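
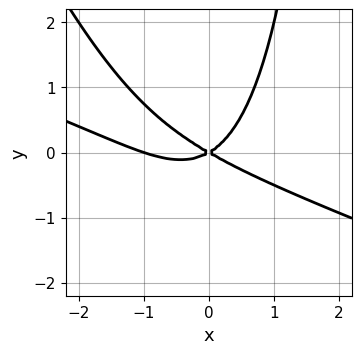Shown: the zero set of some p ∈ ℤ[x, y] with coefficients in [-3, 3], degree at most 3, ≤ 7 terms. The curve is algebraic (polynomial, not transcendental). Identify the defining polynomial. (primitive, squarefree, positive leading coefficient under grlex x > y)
1. deg p = 3. No degree-2 curve has this shape.
2. Against the integer gridlines: it crosses the y-axis at the gridline y = 0; among the integer gridlines, it crosses the x-axis at x ∈ {-1, 0}.
3. Solving for integer coefficients yields p as stated.

x^3 + 3*x^2*y + x*y^2 + x^2 - 3*y^2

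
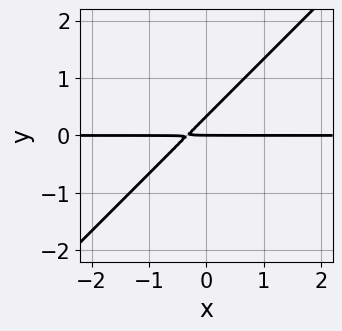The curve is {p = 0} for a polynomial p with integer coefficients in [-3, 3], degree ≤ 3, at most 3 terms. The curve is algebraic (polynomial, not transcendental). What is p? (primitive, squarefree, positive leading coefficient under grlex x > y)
First, the degree is 2 — a generic line meets the curve in up to 2 points.
Then, checking where it meets the axes: every point of the x-axis in the box is on the curve; it meets the y-axis at y = 0 (among the integer gridlines).
Finally, together with the visible shape, these determine p as stated.

3*x*y - 3*y^2 + y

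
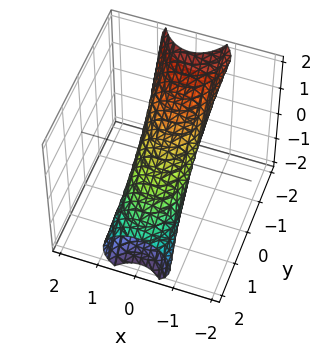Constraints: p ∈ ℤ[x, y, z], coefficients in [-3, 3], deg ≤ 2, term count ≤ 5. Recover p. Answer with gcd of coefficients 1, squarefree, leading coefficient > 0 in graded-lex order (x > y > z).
2*x^2 + y^2 + 3*y*z + 2*z^2 - 1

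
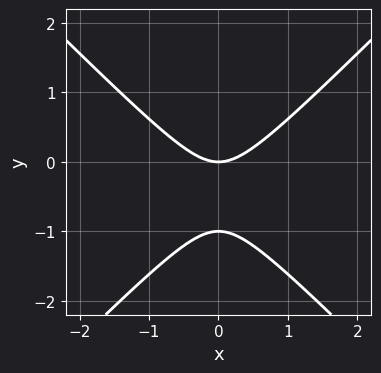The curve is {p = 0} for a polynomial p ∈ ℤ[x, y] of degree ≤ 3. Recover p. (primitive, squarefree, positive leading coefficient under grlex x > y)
x^2 - y^2 - y

1. deg p = 2. A generic line meets the curve in up to 2 points.
2. Symmetries: the x ↦ −x reflection is a symmetry, so x appears only in even powers.
3. Checking where it meets the axes: it meets the x-axis at x = 0 (among the integer gridlines); among the integer gridlines, it crosses the y-axis at y ∈ {-1, 0}.
4. These observations pin down the coefficients.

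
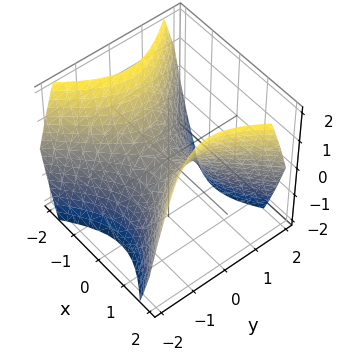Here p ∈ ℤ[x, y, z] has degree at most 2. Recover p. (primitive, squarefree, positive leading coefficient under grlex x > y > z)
x^2 - y^2 - z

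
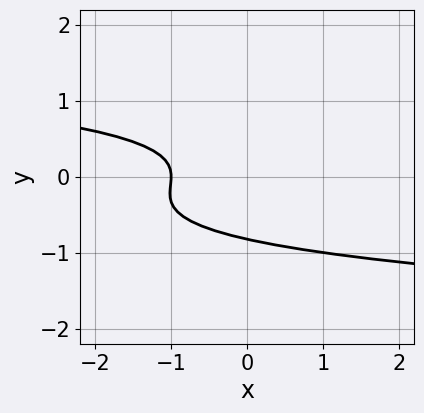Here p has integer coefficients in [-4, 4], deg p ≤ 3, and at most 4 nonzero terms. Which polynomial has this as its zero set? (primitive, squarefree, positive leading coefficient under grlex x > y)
(a) The degree is 3 — the shape is more complex than any degree-2 curve.
(b) Checking where it meets the axes: it crosses the x-axis at the gridline x = -1.
(c) Matching integer coefficients to the picture gives p.

3*y^3 + y^2 + x + 1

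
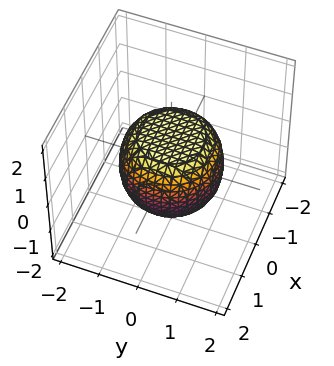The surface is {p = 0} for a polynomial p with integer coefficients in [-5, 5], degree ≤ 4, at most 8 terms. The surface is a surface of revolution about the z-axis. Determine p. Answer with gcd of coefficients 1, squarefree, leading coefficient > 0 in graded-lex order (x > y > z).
2*x^4 + 4*x^2*y^2 + 2*y^4 - x^2 - y^2 + 3*z^2 - 3

1. deg p = 4. The shape is more complex than any degree-3 surface.
2. Symmetries: rotational symmetry about the z-axis ⇒ p depends on x, y only through x² + y².
3. From the visible intercepts: a circular section at z = 0 has radius between 1 and 2; among the integer gridlines, it crosses the z-axis at z ∈ {-1, 1}.
4. The integer polynomial consistent with all of this is the stated p.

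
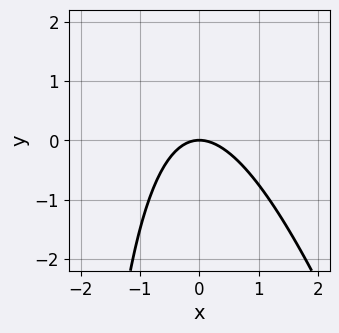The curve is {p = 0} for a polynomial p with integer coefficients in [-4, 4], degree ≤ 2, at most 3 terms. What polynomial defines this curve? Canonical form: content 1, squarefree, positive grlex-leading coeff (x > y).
(a) deg p = 2.
(b) From the visible intercepts: it crosses the y-axis at the gridline y = 0; one x-axis crossing is at x = 0.
(c) These observations pin down the coefficients.

3*x^2 + x*y + 3*y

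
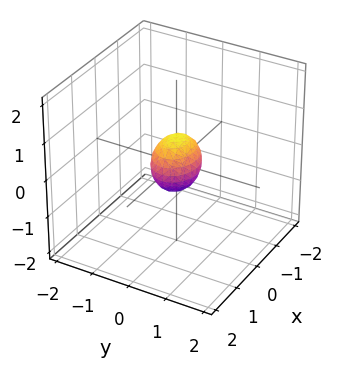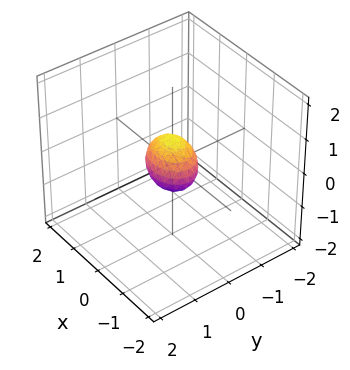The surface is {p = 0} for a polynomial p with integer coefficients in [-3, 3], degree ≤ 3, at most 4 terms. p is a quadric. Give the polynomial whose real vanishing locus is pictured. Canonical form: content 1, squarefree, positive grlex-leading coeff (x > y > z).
deg p = 2. A closed, bounded, convex surface; a quadric.
Symmetries: the x ↦ −x reflection is a symmetry, so x appears only in even powers; mirror symmetry z ↦ −z ⇒ only even powers of z; mirror symmetry y ↦ −y ⇒ only even powers of y.
Matching integer coefficients to the picture gives p.

2*x^2 + 3*y^2 + 2*z^2 - 1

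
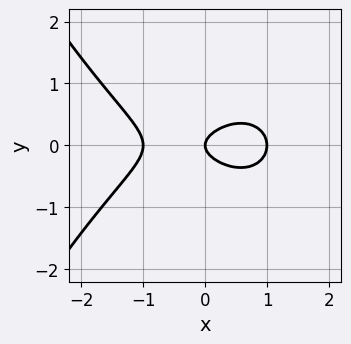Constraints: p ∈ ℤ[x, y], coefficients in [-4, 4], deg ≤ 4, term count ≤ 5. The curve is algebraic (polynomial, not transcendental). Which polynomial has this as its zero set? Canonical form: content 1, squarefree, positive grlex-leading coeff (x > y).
The degree is 3 — no degree-2 curve has this shape.
Symmetries: the y ↦ −y reflection is a symmetry, so y appears only in even powers.
Against the integer gridlines: the x-axis gridline crossings are at x ∈ {-1, 0, 1}; it meets the y-axis at y = 0 (among the integer gridlines).
The integer polynomial consistent with all of this is the stated p.

x^3 + 3*y^2 - x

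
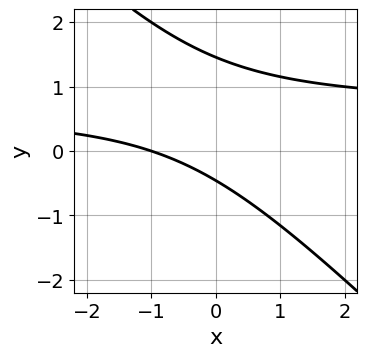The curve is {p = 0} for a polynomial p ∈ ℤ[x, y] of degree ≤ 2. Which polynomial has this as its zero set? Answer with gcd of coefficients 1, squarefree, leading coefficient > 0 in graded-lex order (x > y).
3*x*y + 3*y^2 - 2*x - 3*y - 2

1. deg p = 2. The shape is more complex than any degree-1 curve.
2. Observable constraints: it meets the x-axis at x = -1 (among the integer gridlines).
3. Assembling these constraints gives the stated polynomial.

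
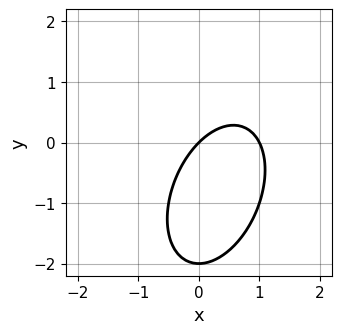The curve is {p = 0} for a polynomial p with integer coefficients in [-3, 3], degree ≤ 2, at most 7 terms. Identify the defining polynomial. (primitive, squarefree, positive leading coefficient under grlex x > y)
2*x^2 - x*y + y^2 - 2*x + 2*y

deg p = 2.
From the visible intercepts: among the integer gridlines, it crosses the y-axis at y ∈ {-2, 0}; the x-axis gridline crossings are at x ∈ {0, 1}.
Assembling these constraints gives the stated polynomial.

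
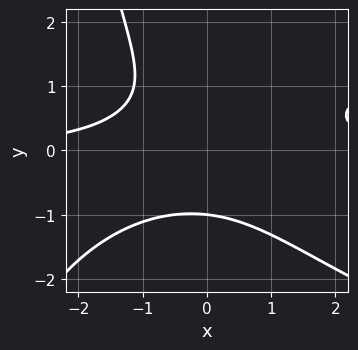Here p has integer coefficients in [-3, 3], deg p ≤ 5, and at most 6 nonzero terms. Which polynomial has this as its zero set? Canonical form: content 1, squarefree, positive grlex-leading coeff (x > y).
x*y^3 - 2*x^2*y + 2*x*y^2 + 3*y^3 + 3

Degree: a generic line meets the curve in up to 4 points, so deg p = 4.
Observable constraints: one y-axis crossing is at y = -1; it misses every integer gridline on the x-axis.
These observations pin down the coefficients.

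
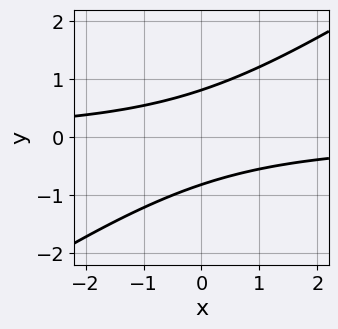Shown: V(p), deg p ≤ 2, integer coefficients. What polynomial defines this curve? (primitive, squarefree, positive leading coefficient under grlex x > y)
2*x*y - 3*y^2 + 2

1. Degree: the shape is more complex than any degree-1 curve, so deg p = 2.
2. Against the integer gridlines: no x-intercept at any integer in the box.
3. These observations pin down the coefficients.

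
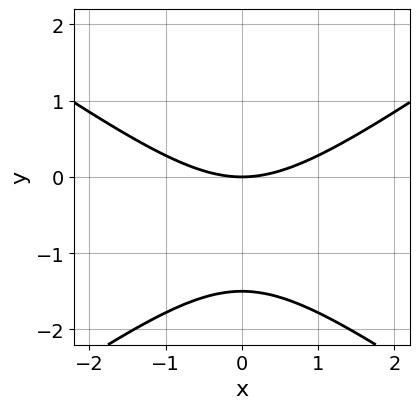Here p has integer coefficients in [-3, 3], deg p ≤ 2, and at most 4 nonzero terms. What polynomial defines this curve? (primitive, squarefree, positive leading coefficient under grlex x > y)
x^2 - 2*y^2 - 3*y

The degree is 2 — the shape is more complex than any degree-1 curve.
Symmetries: the x ↦ −x reflection is a symmetry, so x appears only in even powers.
From the visible intercepts: one y-axis crossing is at y = 0; one x-axis crossing is at x = 0.
Solving for integer coefficients yields p as stated.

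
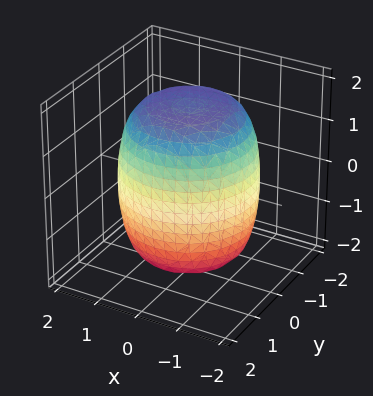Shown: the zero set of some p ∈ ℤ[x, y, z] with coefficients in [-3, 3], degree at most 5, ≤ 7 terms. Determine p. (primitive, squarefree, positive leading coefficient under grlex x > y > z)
x^4 + 2*x^2*y^2 + y^4 - x^2 - y^2 + z^2 - 3

First, degree: a generic line meets the surface in up to 4 points, so deg p = 4.
Next, symmetries: every cross-section ⟂ z is a circle, so x, y appear only via x² + y².
Next, from the visible intercepts: a circular section at z = 0 has radius between 1 and 2.
Finally, assembling these constraints gives the stated polynomial.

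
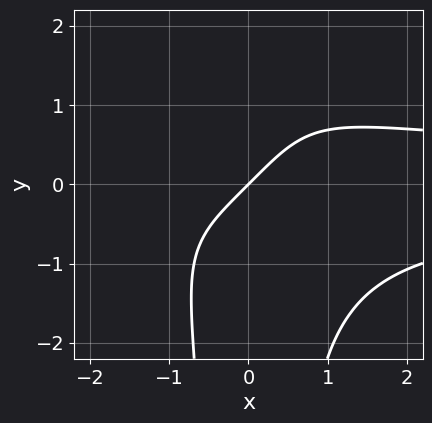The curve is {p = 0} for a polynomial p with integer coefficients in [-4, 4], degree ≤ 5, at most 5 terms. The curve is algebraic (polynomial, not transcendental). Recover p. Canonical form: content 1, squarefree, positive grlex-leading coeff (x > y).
deg p = 4.
Reading off the gridlines: one x-axis crossing is at x = 0; it crosses the y-axis at the gridline y = 0.
Together with the visible shape, these determine p as stated.

2*x^2*y^2 - 3*x + 3*y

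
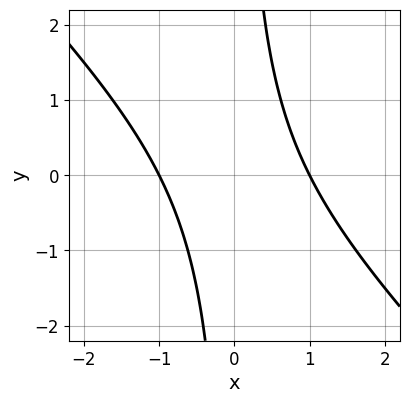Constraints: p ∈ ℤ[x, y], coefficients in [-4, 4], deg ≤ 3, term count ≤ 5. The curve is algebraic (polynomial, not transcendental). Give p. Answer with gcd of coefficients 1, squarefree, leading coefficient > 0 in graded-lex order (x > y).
(a) Degree: no degree-1 curve has this shape, so deg p = 2.
(b) Checking where it meets the axes: among the integer gridlines, it crosses the x-axis at x ∈ {-1, 1}; no y-intercept at any integer in the box.
(c) Solving for integer coefficients yields p as stated.

x^2 + x*y - 1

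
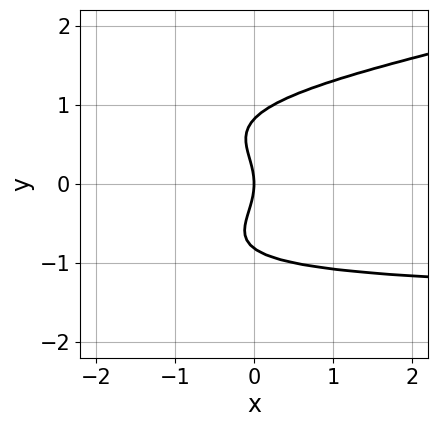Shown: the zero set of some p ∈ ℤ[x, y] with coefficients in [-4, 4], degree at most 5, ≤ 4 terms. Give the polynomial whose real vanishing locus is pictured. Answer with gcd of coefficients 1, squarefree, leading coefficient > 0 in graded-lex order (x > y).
x*y^3 - 3*y^4 + 2*y^2 + 3*x

First, degree: no degree-3 curve has this shape, so deg p = 4.
Next, reading off the gridlines: it crosses the y-axis at the gridline y = 0; it crosses the x-axis at the gridline x = 0.
Finally, putting this together gives p.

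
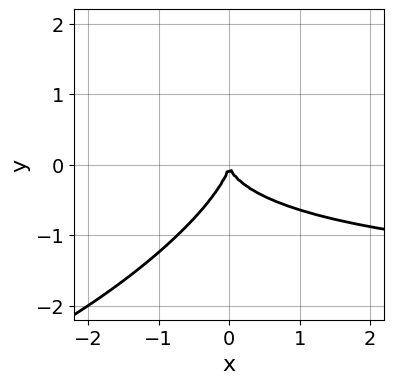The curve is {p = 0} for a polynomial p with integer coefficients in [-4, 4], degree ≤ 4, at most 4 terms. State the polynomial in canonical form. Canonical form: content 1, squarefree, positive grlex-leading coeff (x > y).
x^2*y - 2*x*y^2 + 2*y^3 + 2*x^2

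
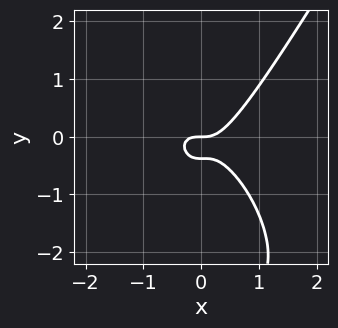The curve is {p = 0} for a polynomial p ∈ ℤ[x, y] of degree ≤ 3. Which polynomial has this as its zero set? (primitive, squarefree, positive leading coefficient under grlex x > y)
1. Degree: no degree-2 curve has this shape, so deg p = 3.
2. Observable constraints: one x-axis crossing is at x = 0; it crosses the y-axis at the gridline y = 0.
3. Putting this together gives p.

3*x^3 + x^2*y - y^3 - 3*y^2 - y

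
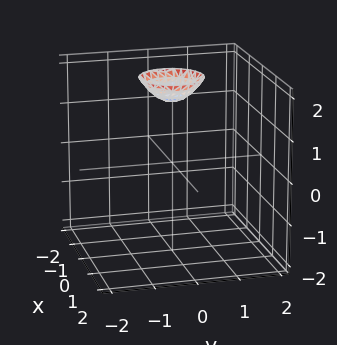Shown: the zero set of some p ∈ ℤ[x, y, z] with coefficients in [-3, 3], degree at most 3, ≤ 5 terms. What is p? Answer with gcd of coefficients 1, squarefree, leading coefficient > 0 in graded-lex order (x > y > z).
2*x^2 + 2*y^2 - 2*z + 3

First, deg p = 2. A generic line meets the surface in up to 2 points.
Next, by symmetry, the z-axis is an axis of rotation, so x and y enter only as x² + y².
Next, from the axis intercepts and sections: it misses every integer gridline on the x-axis; no y-intercept at any integer in the box; a circular section at z = 2 has radius between 0 and 1.
Finally, these observations pin down the coefficients.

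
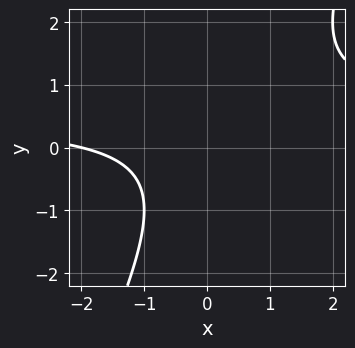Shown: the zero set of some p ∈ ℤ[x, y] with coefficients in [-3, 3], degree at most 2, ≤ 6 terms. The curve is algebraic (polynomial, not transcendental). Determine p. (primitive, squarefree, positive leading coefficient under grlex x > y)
2*x*y - y^2 - x - 2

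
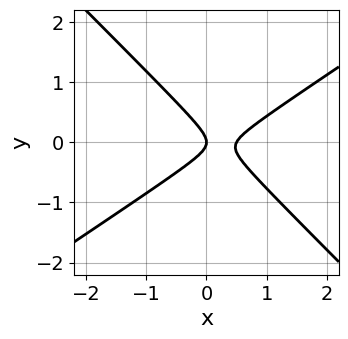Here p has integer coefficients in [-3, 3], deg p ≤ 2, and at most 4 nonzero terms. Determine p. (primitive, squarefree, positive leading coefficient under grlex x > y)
First, deg p = 2. No degree-1 curve has this shape.
Next, from the axis intercepts and sections: one x-axis crossing is at x = 0; it meets the y-axis at y = 0 (among the integer gridlines).
Finally, matching integer coefficients to the picture gives p.

2*x^2 - x*y - 3*y^2 - x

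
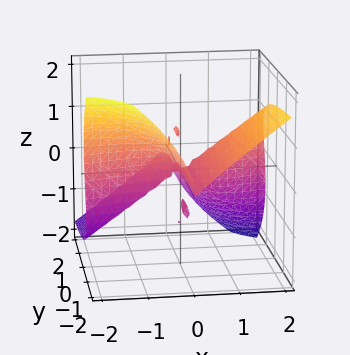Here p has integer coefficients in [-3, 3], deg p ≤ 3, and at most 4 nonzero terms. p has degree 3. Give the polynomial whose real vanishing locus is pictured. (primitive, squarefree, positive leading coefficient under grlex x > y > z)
First, I count 2 distinct pieces. Treating them together as one polynomial.
Then, the degree is 3 — no degree-2 surface has this shape.
Next, checking where it meets the axes: the visible y-axis segment lies entirely on the surface; it meets the x-axis at x = 0 (among the integer gridlines); one z-axis crossing is at z = 0.
Finally, solving for integer coefficients yields p as stated.

x^3 - 3*x^2*y + 3*x*y*z - 3*z^3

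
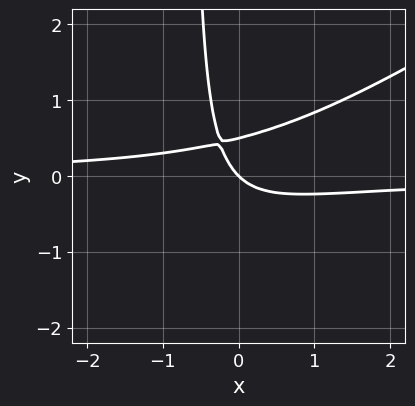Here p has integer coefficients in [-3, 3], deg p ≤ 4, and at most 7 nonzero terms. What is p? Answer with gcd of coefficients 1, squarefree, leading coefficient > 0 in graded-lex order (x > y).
First, degree: no degree-2 curve has this shape, so deg p = 3.
Next, against the integer gridlines: one y-axis crossing is at y = 0; one x-axis crossing is at x = 0.
Finally, fitting integer coefficients to these (and the overall shape) gives p.

2*x^2*y - 3*x*y^2 - 2*y^2 + x + y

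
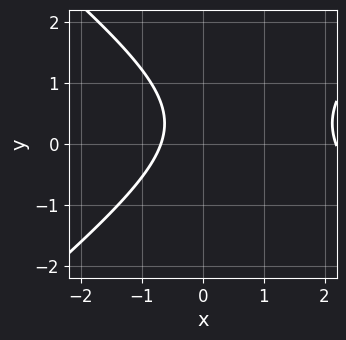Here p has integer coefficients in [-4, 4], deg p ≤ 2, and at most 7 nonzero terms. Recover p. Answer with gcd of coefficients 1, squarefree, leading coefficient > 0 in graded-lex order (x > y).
2*x^2 - 3*y^2 - 3*x + 2*y - 3

First, deg p = 2. The shape is more complex than any degree-1 curve.
Then, checking where it meets the axes: the curve avoids every integer y-axis point in the box.
Finally, putting this together gives p.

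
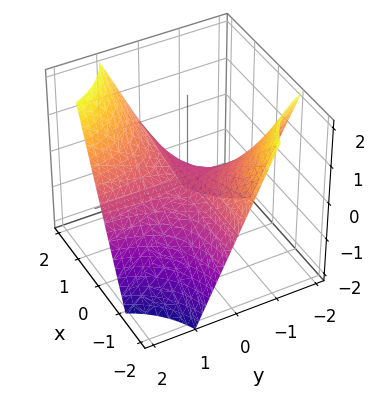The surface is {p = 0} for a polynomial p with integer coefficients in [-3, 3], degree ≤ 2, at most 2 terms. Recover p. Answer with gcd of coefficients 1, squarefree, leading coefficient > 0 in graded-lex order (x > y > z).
x*y - z

Degree: a generic line meets the surface in up to 2 points, so deg p = 2.
Checking where it meets the axes: the visible y-axis segment lies entirely on the surface; the visible x-axis segment lies entirely on the surface; it meets the z-axis at z = 0 (among the integer gridlines).
Together with the visible shape, these determine p as stated.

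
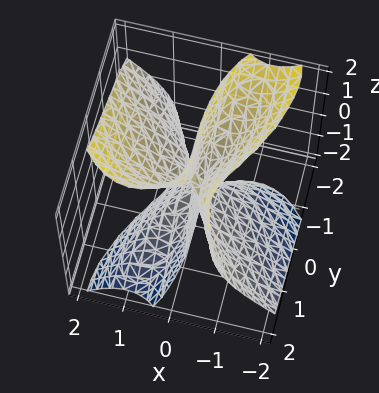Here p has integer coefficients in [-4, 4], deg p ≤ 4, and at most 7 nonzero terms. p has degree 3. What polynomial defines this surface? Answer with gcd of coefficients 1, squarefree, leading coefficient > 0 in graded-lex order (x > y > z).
First, deg p = 3.
Then, from the visible intercepts: the visible z-axis segment lies entirely on the surface; it crosses the y-axis at the gridline y = 0; it meets the x-axis at x = 0 (among the integer gridlines).
Finally, these observations pin down the coefficients.

3*x^3 - 2*x^2*z + 3*x*y*z - 2*x*z^2 + y^3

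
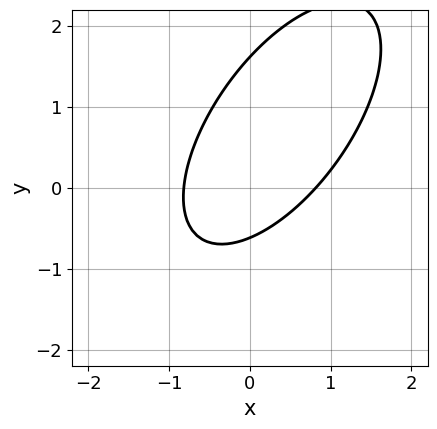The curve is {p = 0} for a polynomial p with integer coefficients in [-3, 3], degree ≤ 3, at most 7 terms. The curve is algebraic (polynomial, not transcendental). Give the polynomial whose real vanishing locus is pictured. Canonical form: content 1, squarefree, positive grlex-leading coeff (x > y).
(a) Degree: the shape is more complex than any degree-1 curve, so deg p = 2.
(b) Matching integer coefficients to the picture gives p.

3*x^2 - 3*x*y + 2*y^2 - 2*y - 2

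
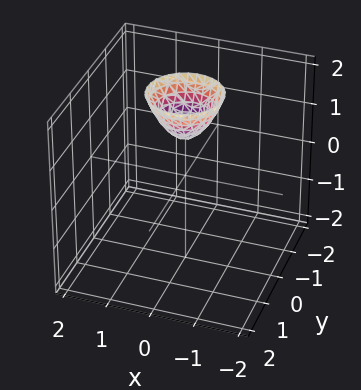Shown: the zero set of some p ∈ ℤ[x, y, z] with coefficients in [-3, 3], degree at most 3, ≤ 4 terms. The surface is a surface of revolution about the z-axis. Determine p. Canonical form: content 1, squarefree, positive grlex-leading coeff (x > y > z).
3*x^2 + 3*y^2 - 2*z + 2

1. The degree is 2 — a generic line meets the surface in up to 2 points.
2. Symmetry: the surface is invariant under rotation about z: p = q(x² + y², z).
3. Checking where it meets the axes: it misses every integer gridline on the y-axis; one z-axis crossing is at z = 1; it misses every integer gridline on the x-axis.
4. Solving for integer coefficients yields p as stated.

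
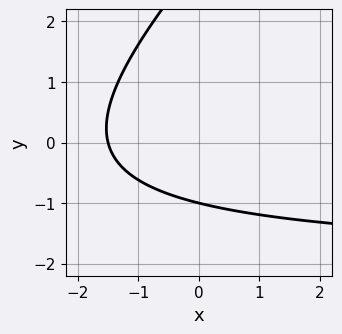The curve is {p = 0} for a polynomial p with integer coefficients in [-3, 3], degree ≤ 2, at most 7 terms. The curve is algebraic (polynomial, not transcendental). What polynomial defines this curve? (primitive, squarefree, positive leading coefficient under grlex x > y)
First, degree: no degree-1 curve has this shape, so deg p = 2.
Next, checking where it meets the axes: one y-axis crossing is at y = -1.
Finally, together with the visible shape, these determine p as stated.

x*y - y^2 + 2*x + 2*y + 3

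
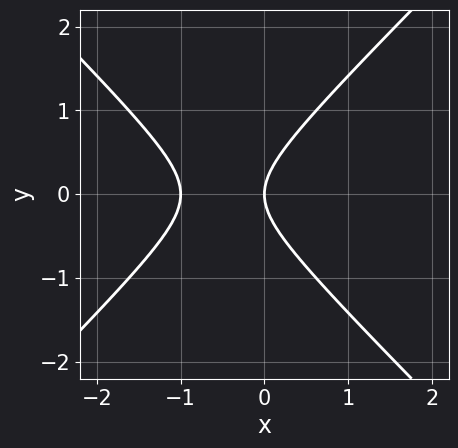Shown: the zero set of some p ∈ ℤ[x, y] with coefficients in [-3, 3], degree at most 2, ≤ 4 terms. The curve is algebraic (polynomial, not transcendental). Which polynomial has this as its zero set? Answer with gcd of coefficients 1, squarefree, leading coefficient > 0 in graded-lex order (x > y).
x^2 - y^2 + x

First, deg p = 2. A generic line meets the curve in up to 2 points.
Then, symmetries: the y ↦ −y reflection is a symmetry, so y appears only in even powers.
Then, from the axis intercepts and sections: the x-axis gridline crossings are at x ∈ {-1, 0}; it meets the y-axis at y = 0 (among the integer gridlines).
Finally, the integer polynomial consistent with all of this is the stated p.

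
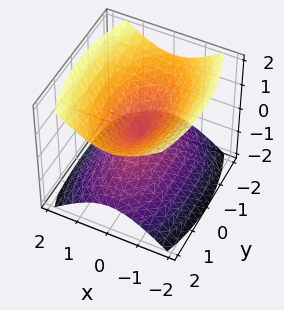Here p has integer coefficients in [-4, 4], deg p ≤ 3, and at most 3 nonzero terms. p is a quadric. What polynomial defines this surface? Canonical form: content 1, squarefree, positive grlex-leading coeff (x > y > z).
3*x^2 + y^2 - 3*z^2

I count 2 distinct pieces. They look like related sheets of one shape, so recover p as a whole.
deg p = 2. Two nappes meeting at a single point; a quadric.
Symmetries: mirror symmetry y ↦ −y ⇒ only even powers of y; it's symmetric under x → −x, forcing even powers of x; it's symmetric under z → −z, forcing even powers of z.
Observable constraints: one y-axis crossing is at y = 0; it crosses the x-axis at the gridline x = 0; one z-axis crossing is at z = 0.
Matching integer coefficients to the picture gives p.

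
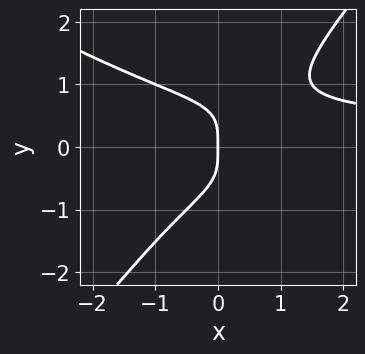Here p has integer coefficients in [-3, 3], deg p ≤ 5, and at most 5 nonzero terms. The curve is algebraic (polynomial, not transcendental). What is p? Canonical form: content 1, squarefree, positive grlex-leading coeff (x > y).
2*x^2*y^2 + 2*x*y^3 - 3*y^4 - x*y^2 - 2*x

1. The degree is 4 — no degree-3 curve has this shape.
2. Reading off the gridlines: it meets the y-axis at y = 0 (among the integer gridlines); it meets the x-axis at x = 0 (among the integer gridlines).
3. Solving for integer coefficients yields p as stated.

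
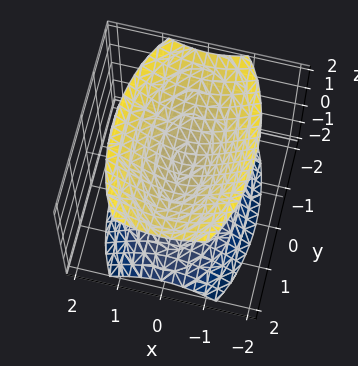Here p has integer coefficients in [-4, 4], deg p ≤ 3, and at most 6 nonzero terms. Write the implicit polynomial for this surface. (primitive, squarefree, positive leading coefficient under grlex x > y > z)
3*x^2 + y^2 - 2*z^2 + 1

The picture has 2 separate pieces.
Degree: two sheets facing apart; a quadric, so deg p = 2.
Symmetries: the z ↦ −z reflection is a symmetry, so z appears only in even powers; the x ↦ −x reflection is a symmetry, so x appears only in even powers; the y ↦ −y reflection is a symmetry, so y appears only in even powers.
Against the integer gridlines: no x-intercept at any integer in the box; no y-intercept at any integer in the box.
Together with the visible shape, these determine p as stated.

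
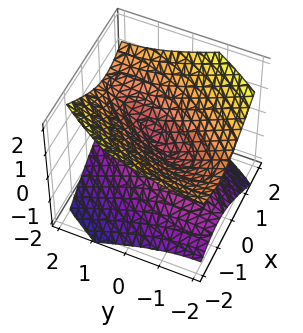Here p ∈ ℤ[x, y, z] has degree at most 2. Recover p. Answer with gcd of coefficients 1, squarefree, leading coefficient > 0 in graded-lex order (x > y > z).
2*x^2 - 2*x*y + y^2 - 3*z^2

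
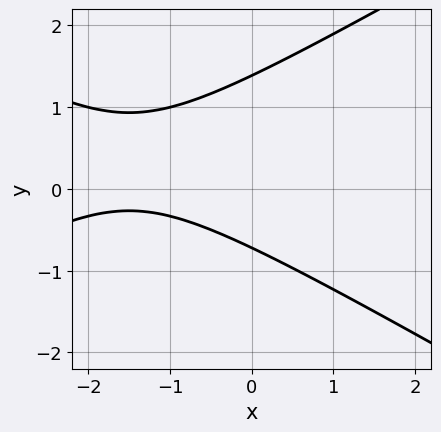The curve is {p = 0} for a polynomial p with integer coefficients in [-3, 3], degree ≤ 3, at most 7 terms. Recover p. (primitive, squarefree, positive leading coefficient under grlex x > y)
x^2 - 3*y^2 + 3*x + 2*y + 3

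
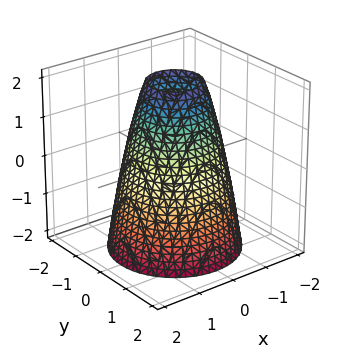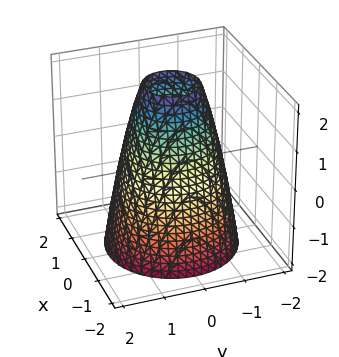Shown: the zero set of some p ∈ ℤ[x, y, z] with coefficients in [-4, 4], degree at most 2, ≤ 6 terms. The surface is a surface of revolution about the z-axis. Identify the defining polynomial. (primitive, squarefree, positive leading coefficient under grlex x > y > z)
2*x^2 + 2*y^2 + z - 3

(a) Degree: a generic line meets the surface in up to 2 points, so deg p = 2.
(b) Symmetry: the surface is invariant under rotation about z: p = q(x² + y², z).
(c) From the visible intercepts: the surface avoids every integer z-axis point in the box; a circular section at z = 2 has radius between 0 and 1.
(d) These observations pin down the coefficients.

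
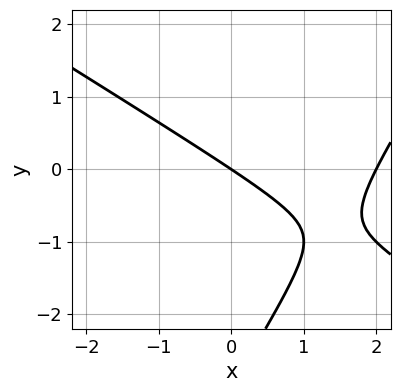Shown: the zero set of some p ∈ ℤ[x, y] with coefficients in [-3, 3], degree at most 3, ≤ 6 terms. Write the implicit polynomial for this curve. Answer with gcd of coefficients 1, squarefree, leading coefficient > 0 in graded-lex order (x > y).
deg p = 2.
Against the integer gridlines: among the integer gridlines, it crosses the x-axis at x ∈ {0, 2}; it meets the y-axis at y = 0 (among the integer gridlines).
Solving for integer coefficients yields p as stated.

x^2 + x*y - y^2 - 2*x - 3*y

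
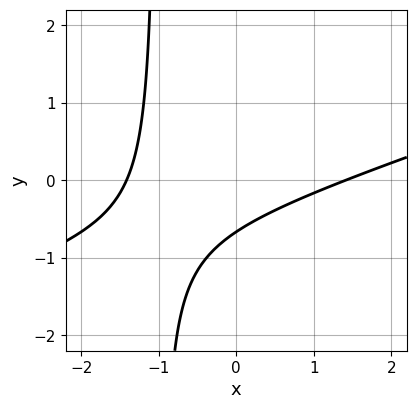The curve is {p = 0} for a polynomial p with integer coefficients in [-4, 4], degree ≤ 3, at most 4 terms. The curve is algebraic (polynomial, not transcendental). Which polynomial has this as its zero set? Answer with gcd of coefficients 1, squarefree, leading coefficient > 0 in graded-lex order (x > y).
First, deg p = 2.
Finally, matching integer coefficients to the picture gives p.

x^2 - 3*x*y - 3*y - 2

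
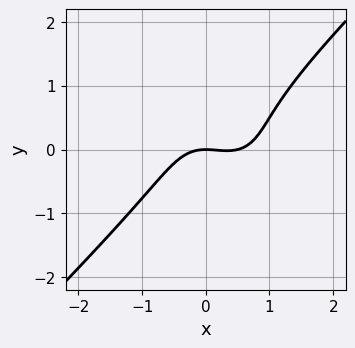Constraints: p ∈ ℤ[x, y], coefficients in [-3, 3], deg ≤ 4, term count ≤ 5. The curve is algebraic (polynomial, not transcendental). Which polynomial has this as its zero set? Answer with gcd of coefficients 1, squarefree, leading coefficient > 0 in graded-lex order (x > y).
2*x^3 - 2*y^3 - x^2 + y^2 - 2*y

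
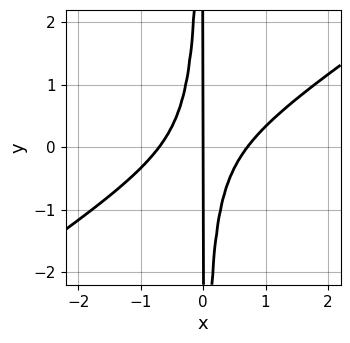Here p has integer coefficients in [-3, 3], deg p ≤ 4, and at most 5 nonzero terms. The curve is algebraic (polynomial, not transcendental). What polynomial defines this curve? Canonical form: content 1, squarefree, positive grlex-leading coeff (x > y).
2*x^3 - 3*x^2*y - x

First, the degree is 3 — the shape is more complex than any degree-2 curve.
Then, reading off the gridlines: the visible y-axis segment lies entirely on the curve; it meets the x-axis at x = 0 (among the integer gridlines).
Finally, together with the visible shape, these determine p as stated.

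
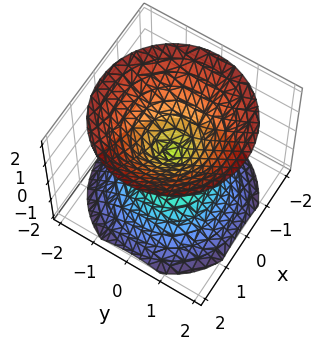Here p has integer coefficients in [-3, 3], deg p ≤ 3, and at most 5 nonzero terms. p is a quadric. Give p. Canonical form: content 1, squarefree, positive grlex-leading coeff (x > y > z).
(a) I count 2 distinct pieces.
(b) Degree: a double cone through the origin; a quadric, so deg p = 2.
(c) Symmetries: it's symmetric under z → −z, forcing even powers of z; rotational symmetry about the z-axis ⇒ p depends on x, y only through x² + y².
(d) Checking where it meets the axes: one x-axis crossing is at x = 0; it crosses the z-axis at the gridline z = 0; a circular section at z = -1 has radius exactly 1; it crosses the y-axis at the gridline y = 0.
(e) The integer polynomial consistent with all of this is the stated p.

x^2 + y^2 - z^2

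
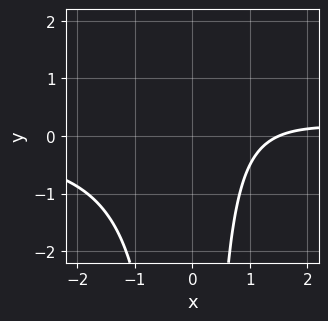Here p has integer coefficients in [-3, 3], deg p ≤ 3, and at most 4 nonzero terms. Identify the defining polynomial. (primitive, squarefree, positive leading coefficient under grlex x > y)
First, the degree is 3 — the shape is more complex than any degree-2 curve.
Then, from the visible intercepts: the curve avoids every integer y-axis point in the box.
Finally, fitting integer coefficients to these (and the overall shape) gives p.

2*x^2*y - 2*x + 3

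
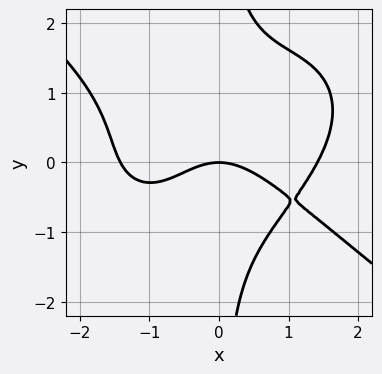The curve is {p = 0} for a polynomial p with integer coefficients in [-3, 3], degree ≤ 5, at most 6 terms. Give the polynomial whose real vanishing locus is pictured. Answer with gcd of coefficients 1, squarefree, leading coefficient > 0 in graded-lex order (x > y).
x^4 + 2*x*y^3 - x*y^2 - 2*x^2 - 3*y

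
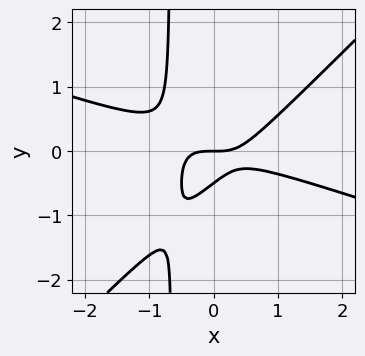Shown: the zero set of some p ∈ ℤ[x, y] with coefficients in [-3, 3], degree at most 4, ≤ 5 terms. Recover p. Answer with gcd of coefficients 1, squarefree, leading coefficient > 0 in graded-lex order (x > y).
First, deg p = 3. A generic line meets the curve in up to 3 points.
Then, reading off the gridlines: it crosses the x-axis at the gridline x = 0; one y-axis crossing is at y = 0.
Finally, the integer polynomial consistent with all of this is the stated p.

x^3 + 2*x^2*y - 3*x*y^2 - 2*y^2 - y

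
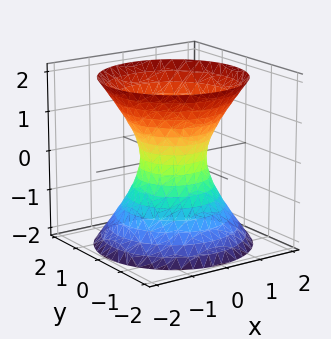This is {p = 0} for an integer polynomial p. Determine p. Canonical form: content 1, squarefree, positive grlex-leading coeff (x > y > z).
3*x^2 + 3*y^2 - 2*z^2 - 2

(a) The degree is 2 — an hourglass — one-sheet hyperboloid; a quadric.
(b) Symmetries: it's symmetric under z → −z, forcing even powers of z; the z-axis is an axis of rotation, so x and y enter only as x² + y².
(c) Observable constraints: the surface avoids every integer z-axis point in the box; a circular section at z = 2 has radius between 1 and 2.
(d) Assembling these constraints gives the stated polynomial.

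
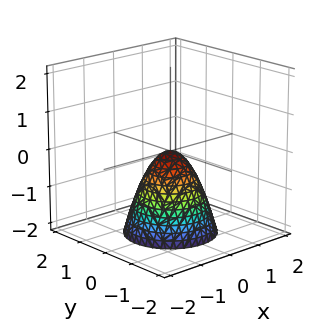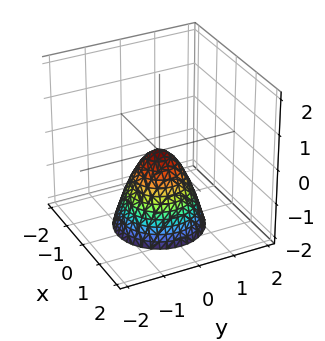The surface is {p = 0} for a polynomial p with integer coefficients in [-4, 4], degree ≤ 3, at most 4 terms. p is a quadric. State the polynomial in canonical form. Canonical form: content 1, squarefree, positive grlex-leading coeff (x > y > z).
3*x^2 + 3*y^2 + 2*z

1. deg p = 2.
2. Symmetries: the surface is invariant under rotation about z: p = q(x² + y², z).
3. Against the integer gridlines: it meets the x-axis at x = 0 (among the integer gridlines); a circular section at z = -1 has radius between 0 and 1; it crosses the z-axis at the gridline z = 0; one y-axis crossing is at y = 0.
4. The integer polynomial consistent with all of this is the stated p.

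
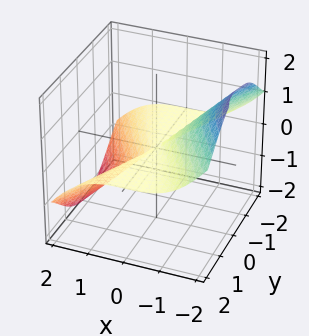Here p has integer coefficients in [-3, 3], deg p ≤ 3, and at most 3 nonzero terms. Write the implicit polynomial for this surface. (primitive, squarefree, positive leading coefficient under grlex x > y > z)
(a) deg p = 3. The shape is more complex than any degree-2 surface.
(b) From the visible intercepts: the visible y-axis segment lies entirely on the surface; one z-axis crossing is at z = 0.
(c) Solving for integer coefficients yields p as stated.

x^3 + 2*y^2*z + z^3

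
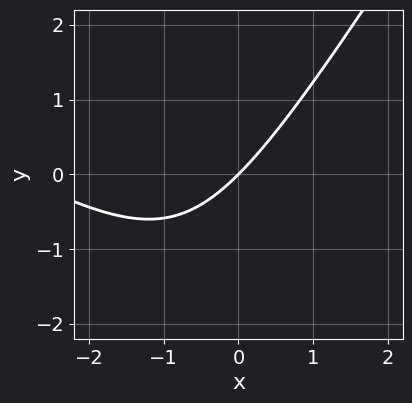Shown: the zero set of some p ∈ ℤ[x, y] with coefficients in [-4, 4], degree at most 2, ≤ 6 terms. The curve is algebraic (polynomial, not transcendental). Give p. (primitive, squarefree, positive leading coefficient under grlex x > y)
(a) Degree: a generic line meets the curve in up to 2 points, so deg p = 2.
(b) Checking where it meets the axes: it crosses the x-axis at the gridline x = 0; it meets the y-axis at y = 0 (among the integer gridlines).
(c) Putting this together gives p.

x^2 + x*y - y^2 + 3*x - 3*y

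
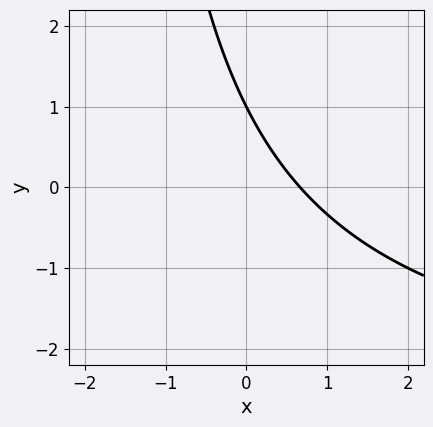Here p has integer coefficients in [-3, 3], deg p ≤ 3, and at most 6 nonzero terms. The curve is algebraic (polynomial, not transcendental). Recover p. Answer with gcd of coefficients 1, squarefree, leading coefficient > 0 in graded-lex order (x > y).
First, deg p = 2. No degree-1 curve has this shape.
Next, reading off the gridlines: one y-axis crossing is at y = 1.
Finally, matching integer coefficients to the picture gives p.

x*y + 3*x + 2*y - 2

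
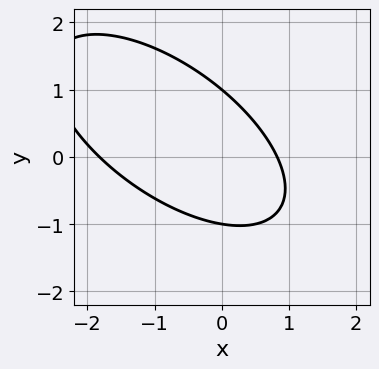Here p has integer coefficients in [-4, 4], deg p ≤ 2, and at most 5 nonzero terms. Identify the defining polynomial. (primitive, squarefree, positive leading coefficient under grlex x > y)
2*x^2 + 3*x*y + 3*y^2 + 2*x - 3

(a) Degree: a generic line meets the curve in up to 2 points, so deg p = 2.
(b) From the axis intercepts and sections: the y-axis gridline crossings are at y ∈ {-1, 1}.
(c) Together with the visible shape, these determine p as stated.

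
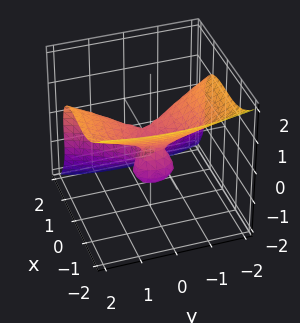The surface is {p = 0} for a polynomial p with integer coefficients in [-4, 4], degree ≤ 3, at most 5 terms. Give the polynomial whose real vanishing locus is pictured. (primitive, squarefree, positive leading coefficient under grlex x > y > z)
(a) The degree is 3 — a generic line meets the surface in up to 3 points.
(b) From the visible intercepts: it meets the y-axis at y = 0 (among the integer gridlines); it meets the x-axis at x = 0 (among the integer gridlines).
(c) Together with the visible shape, these determine p as stated. Check: (0, 0, -1) on the z-axis lies on the surface, and p(0, 0, -1) = 0. ✓

3*x^3 + 3*z^3 - 2*y^2 + 3*z^2 - x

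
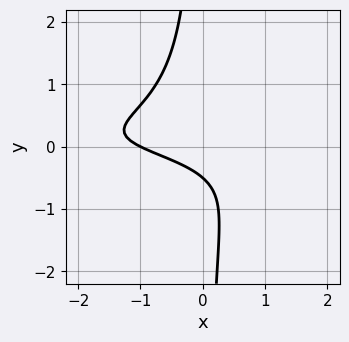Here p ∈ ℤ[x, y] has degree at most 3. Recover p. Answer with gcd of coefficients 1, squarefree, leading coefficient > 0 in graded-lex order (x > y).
First, the degree is 3 — no degree-2 curve has this shape.
Next, from the visible intercepts: it meets the x-axis at x = -1 (among the integer gridlines).
Finally, the integer polynomial consistent with all of this is the stated p.

3*x*y^2 + x + 2*y + 1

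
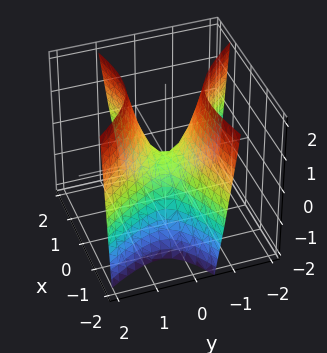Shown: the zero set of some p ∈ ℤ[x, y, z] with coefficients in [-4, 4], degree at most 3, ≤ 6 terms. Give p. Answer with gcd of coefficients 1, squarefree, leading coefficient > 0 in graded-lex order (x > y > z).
x^2 - 2*x*y - 2*y^2 + z

(a) The degree is 2 — the shape is more complex than any degree-1 surface.
(b) From the axis intercepts and sections: it meets the x-axis at x = 0 (among the integer gridlines); it crosses the y-axis at the gridline y = 0.
(c) The integer polynomial consistent with all of this is the stated p.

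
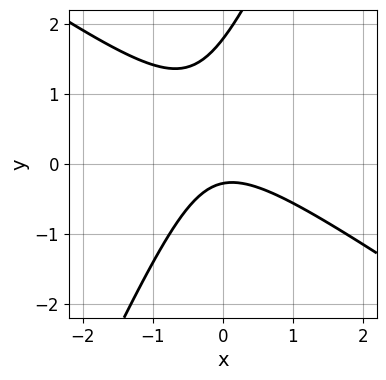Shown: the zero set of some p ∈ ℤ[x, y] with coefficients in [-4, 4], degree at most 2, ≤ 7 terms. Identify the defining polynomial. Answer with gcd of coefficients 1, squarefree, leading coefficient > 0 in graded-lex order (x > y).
3*x^2 + 3*x*y - 2*y^2 + 3*y + 1

deg p = 2. The shape is more complex than any degree-1 curve.
From the visible intercepts: it misses every integer gridline on the x-axis.
Solving for integer coefficients yields p as stated.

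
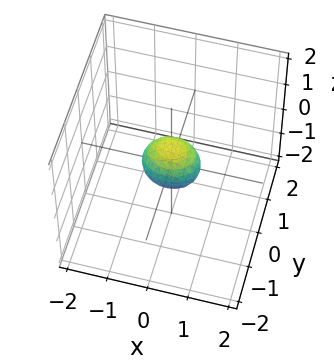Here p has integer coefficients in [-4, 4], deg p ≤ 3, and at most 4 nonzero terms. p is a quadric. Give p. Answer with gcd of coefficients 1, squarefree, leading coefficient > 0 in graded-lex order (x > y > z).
2*x^2 + 3*y^2 + 2*z^2 - 1

First, the degree is 2 — a closed, bounded, convex surface; a quadric.
Then, symmetries: it's symmetric under x → −x, forcing even powers of x; mirror symmetry y ↦ −y ⇒ only even powers of y; the z ↦ −z reflection is a symmetry, so z appears only in even powers.
Finally, matching integer coefficients to the picture gives p.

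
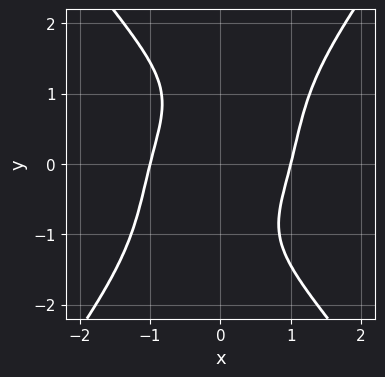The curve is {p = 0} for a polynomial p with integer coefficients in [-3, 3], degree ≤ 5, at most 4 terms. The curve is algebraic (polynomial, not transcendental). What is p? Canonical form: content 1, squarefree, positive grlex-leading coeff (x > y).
1. The degree is 4 — the shape is more complex than any degree-3 curve.
2. Reading off the gridlines: among the integer gridlines, it crosses the x-axis at x ∈ {-1, 1}; no y-intercept at any integer in the box.
3. These observations pin down the coefficients.

3*x^4 - y^4 - 3*x*y - 3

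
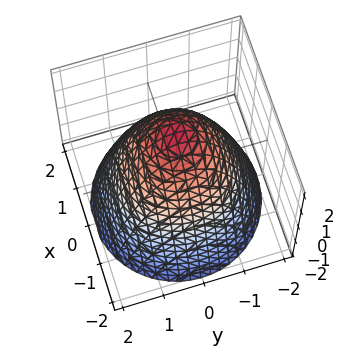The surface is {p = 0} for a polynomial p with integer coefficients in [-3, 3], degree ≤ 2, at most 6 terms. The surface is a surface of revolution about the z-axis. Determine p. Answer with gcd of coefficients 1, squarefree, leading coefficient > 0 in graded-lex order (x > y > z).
x^2 + y^2 + z - 2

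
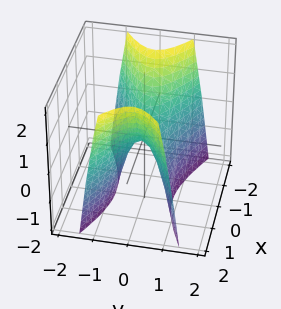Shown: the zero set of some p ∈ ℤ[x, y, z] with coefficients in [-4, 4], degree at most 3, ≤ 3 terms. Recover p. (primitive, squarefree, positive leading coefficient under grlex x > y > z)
x^2 - 3*y^2 - z

1. Degree: a hyperbolic paraboloid; a quadric, so deg p = 2.
2. Symmetries: mirror symmetry y ↦ −y ⇒ only even powers of y; mirror symmetry x ↦ −x ⇒ only even powers of x.
3. From the axis intercepts and sections: it crosses the z-axis at the gridline z = 0; it crosses the y-axis at the gridline y = 0; it crosses the x-axis at the gridline x = 0.
4. Assembling these constraints gives the stated polynomial.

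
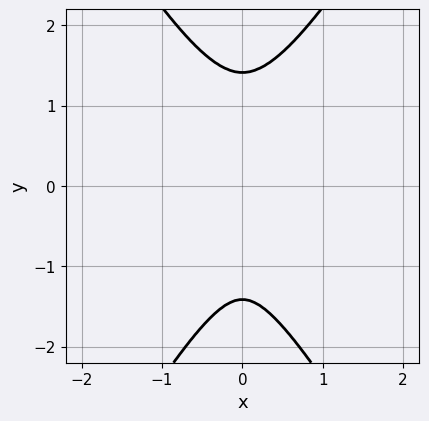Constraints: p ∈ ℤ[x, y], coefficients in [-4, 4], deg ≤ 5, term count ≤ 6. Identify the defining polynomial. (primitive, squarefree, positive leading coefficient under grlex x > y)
(a) The degree is 4 — no degree-3 curve has this shape.
(b) Symmetries: it's symmetric under x → −x, forcing even powers of x.
(c) Matching integer coefficients to the picture gives p.

3*x^2*y^2 - y^4 - x^2*y + 2*x^2 + 2*y^2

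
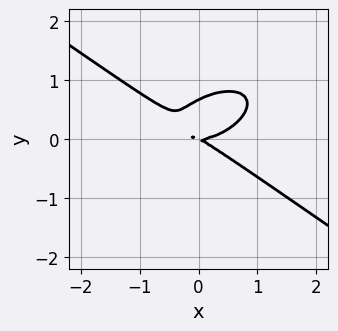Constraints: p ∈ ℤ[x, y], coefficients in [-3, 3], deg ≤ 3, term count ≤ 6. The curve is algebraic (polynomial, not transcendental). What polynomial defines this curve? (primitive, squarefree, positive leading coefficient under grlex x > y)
x^3 + 3*y^3 - x*y - 2*y^2

(a) deg p = 3.
(b) Checking where it meets the axes: one y-axis crossing is at y = 0; it meets the x-axis at x = 0 (among the integer gridlines).
(c) Matching integer coefficients to the picture gives p.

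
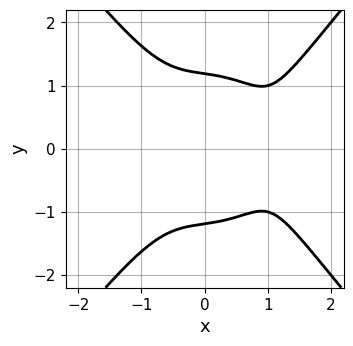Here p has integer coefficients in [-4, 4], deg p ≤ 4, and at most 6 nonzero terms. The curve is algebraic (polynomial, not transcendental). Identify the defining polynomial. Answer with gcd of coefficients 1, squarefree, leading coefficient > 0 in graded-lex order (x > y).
(a) Degree: the shape is more complex than any degree-3 curve, so deg p = 4.
(b) Symmetries: the y ↦ −y reflection is a symmetry, so y appears only in even powers.
(c) Reading off the gridlines: no x-intercept at any integer in the box.
(d) Matching integer coefficients to the picture gives p.

2*x^4 - y^4 - 2*x^3 - x + 2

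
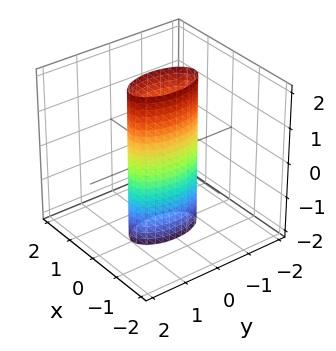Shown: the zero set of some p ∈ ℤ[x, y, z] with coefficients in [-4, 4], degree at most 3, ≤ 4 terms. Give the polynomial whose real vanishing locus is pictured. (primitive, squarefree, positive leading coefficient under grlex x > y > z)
3*x^2 + y^2 - 1

(a) The degree is 2 — constant cross-section along one axis; a quadric.
(b) Symmetries: the y ↦ −y reflection is a symmetry, so y appears only in even powers; the x ↦ −x reflection is a symmetry, so x appears only in even powers; the z ↦ −z reflection is a symmetry, so z appears only in even powers.
(c) Checking where it meets the axes: among the integer gridlines, it crosses the y-axis at y ∈ {-1, 1}; the surface avoids every integer z-axis point in the box.
(d) Solving for integer coefficients yields p as stated.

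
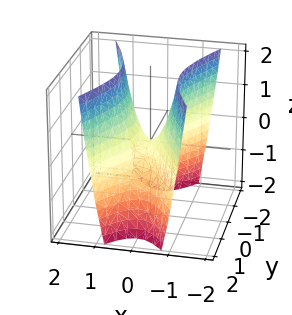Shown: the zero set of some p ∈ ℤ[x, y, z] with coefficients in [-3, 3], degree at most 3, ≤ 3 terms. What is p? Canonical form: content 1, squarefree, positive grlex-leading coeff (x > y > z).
First, the degree is 2 — a hyperbolic paraboloid; a quadric.
Then, symmetries: it's symmetric under y → −y, forcing even powers of y; the x ↦ −x reflection is a symmetry, so x appears only in even powers.
Next, from the visible intercepts: it meets the z-axis at z = 0 (among the integer gridlines); one y-axis crossing is at y = 0.
Finally, fitting integer coefficients to these (and the overall shape) gives p.

3*x^2 - y^2 - z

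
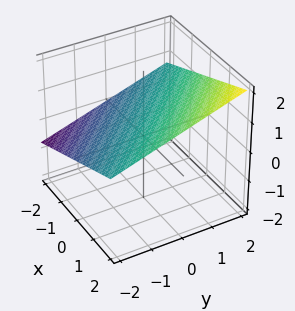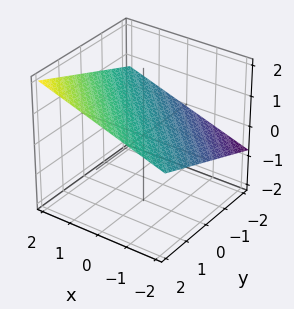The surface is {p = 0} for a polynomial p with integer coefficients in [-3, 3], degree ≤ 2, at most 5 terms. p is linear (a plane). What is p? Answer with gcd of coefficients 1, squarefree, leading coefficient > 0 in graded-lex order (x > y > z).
First, deg p = 1. Every cross-section is a straight line — this is a plane.
Then, from the visible intercepts: it crosses the x-axis at the gridline x = -2; it meets the y-axis at y = -2 (among the integer gridlines).
Finally, putting this together gives p.

x + y - 3*z + 2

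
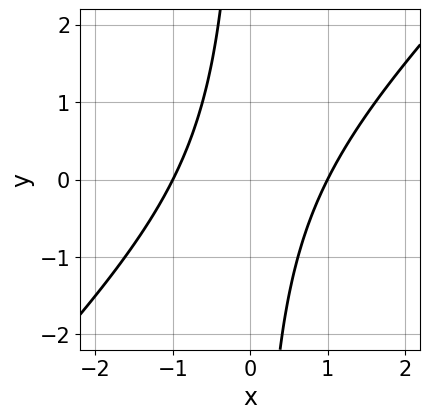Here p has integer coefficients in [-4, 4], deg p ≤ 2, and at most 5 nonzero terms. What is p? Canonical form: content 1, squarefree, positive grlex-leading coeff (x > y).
x^2 - x*y - 1

1. deg p = 2.
2. Reading off the gridlines: among the integer gridlines, it crosses the x-axis at x ∈ {-1, 1}; no y-intercept at any integer in the box.
3. The integer polynomial consistent with all of this is the stated p.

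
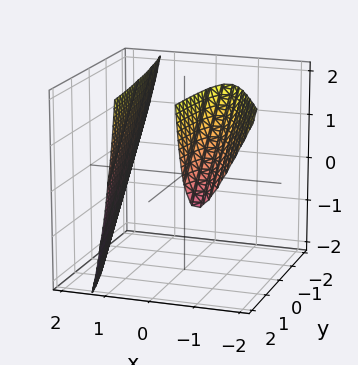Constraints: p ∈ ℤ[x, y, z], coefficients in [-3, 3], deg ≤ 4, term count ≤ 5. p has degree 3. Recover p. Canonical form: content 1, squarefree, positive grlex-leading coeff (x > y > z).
2*x^3 + x^2*y + x^2*z - 2*x - 2

1. I count 2 distinct pieces.
2. Degree: the shape is more complex than any degree-2 surface, so deg p = 3.
3. Against the integer gridlines: no y-intercept at any integer in the box; the surface avoids every integer z-axis point in the box.
4. Fitting integer coefficients to these (and the overall shape) gives p.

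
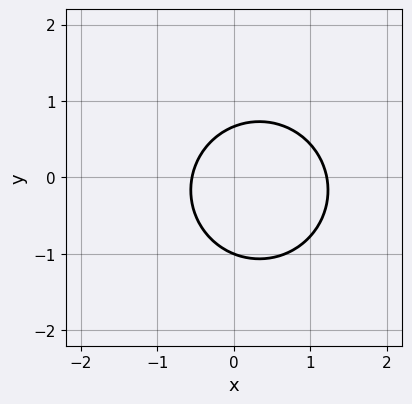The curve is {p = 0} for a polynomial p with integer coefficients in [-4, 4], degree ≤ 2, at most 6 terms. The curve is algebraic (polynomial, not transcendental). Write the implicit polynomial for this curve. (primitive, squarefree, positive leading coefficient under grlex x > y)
3*x^2 + 3*y^2 - 2*x + y - 2

(a) The degree is 2 — the shape is more complex than any degree-1 curve.
(b) Observable constraints: it crosses the y-axis at the gridline y = -1.
(c) Putting this together gives p.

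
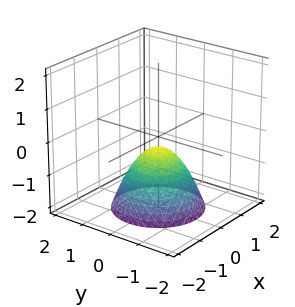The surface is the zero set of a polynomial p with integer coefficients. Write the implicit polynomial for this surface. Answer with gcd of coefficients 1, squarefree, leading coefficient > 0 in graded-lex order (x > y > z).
3*x^2 + 3*y^2 + 3*z + 1

First, degree: the shape is more complex than any degree-1 surface, so deg p = 2.
Then, symmetries: rotational symmetry about the z-axis ⇒ p depends on x, y only through x² + y².
Next, checking where it meets the axes: it misses every integer gridline on the x-axis; the surface avoids every integer y-axis point in the box; a circular section at z = -2 has radius between 1 and 2.
Finally, fitting integer coefficients to these (and the overall shape) gives p.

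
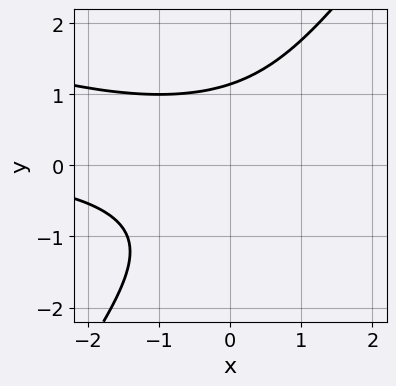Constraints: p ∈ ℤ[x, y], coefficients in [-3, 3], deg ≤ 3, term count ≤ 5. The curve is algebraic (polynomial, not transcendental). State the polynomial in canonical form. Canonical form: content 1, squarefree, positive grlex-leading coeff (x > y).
x^2*y + 2*x*y^2 - 2*y^3 + 3

First, degree: the shape is more complex than any degree-2 curve, so deg p = 3.
Next, from the visible intercepts: the curve avoids every integer x-axis point in the box.
Finally, solving for integer coefficients yields p as stated.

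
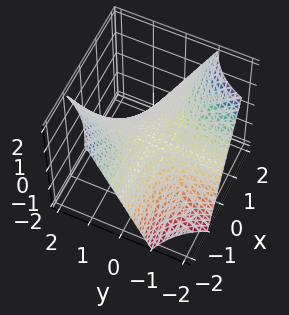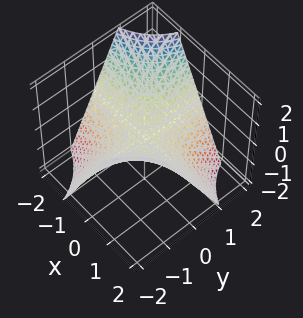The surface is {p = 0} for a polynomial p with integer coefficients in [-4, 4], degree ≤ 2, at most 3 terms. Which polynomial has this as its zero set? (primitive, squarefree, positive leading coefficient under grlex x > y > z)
(a) Degree: a saddle surface; a quadric, so deg p = 2.
(b) From the visible intercepts: the visible x-axis segment lies entirely on the surface; every point of the y-axis in the box is on the surface; one z-axis crossing is at z = 0.
(c) Solving for integer coefficients yields p as stated.

x*y + z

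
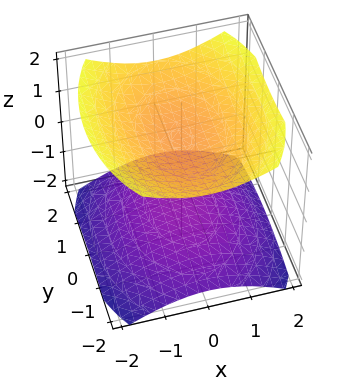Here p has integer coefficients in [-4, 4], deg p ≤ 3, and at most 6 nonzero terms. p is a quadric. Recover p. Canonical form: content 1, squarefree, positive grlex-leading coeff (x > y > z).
1. The picture has 2 separate pieces. Treating them together as one polynomial.
2. deg p = 2. Two separate bowl-shaped sheets opening away from each other; a quadric.
3. Symmetries: the x ↦ −x reflection is a symmetry, so x appears only in even powers; mirror symmetry y ↦ −y ⇒ only even powers of y; mirror symmetry z ↦ −z ⇒ only even powers of z.
4. Reading off the gridlines: the surface avoids every integer y-axis point in the box; it misses every integer gridline on the x-axis.
5. These observations pin down the coefficients. Check: (0, 0, -1) on the z-axis lies on the surface, and p(0, 0, -1) = 0. ✓

2*x^2 + y^2 - 3*z^2 + 3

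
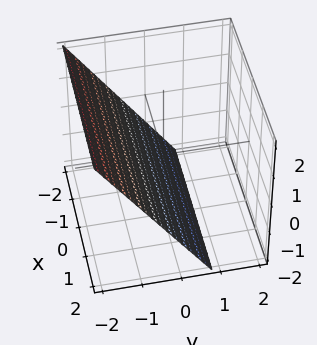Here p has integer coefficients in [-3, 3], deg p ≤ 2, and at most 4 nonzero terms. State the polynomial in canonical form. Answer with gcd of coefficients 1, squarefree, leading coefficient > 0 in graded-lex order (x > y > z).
3*y + 2*z + 2

First, deg p = 1. Every cross-section is a straight line — this is a plane.
Then, from the visible intercepts: it misses every integer gridline on the x-axis; it crosses the z-axis at the gridline z = -1.
Finally, matching integer coefficients to the picture gives p.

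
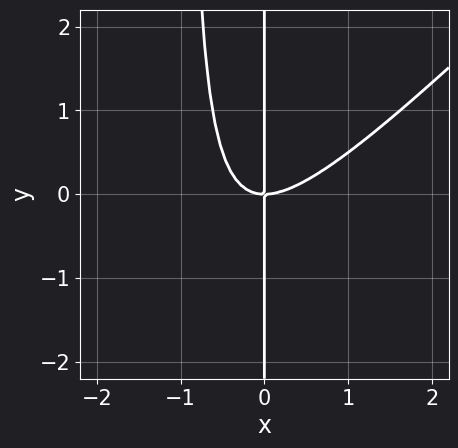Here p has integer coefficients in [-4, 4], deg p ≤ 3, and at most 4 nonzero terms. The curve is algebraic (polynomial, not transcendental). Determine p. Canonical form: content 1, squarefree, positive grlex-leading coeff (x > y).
First, the degree is 3 — the shape is more complex than any degree-2 curve.
Next, from the visible intercepts: it meets the x-axis at x = 0 (among the integer gridlines); every point of the y-axis in the box is on the curve.
Finally, together with the visible shape, these determine p as stated.

x^3 - x^2*y - x*y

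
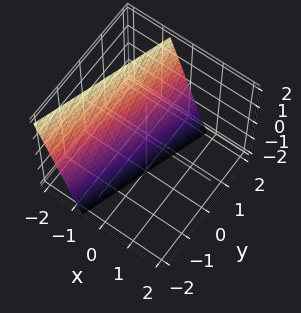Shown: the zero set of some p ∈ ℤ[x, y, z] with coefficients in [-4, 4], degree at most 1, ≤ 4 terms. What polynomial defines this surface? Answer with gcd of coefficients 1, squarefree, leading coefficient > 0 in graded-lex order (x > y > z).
3*x - y + z + 2

1. deg p = 1. Every cross-section is a straight line — this is a plane.
2. Against the integer gridlines: it meets the y-axis at y = 2 (among the integer gridlines); one z-axis crossing is at z = -2.
3. Assembling these constraints gives the stated polynomial.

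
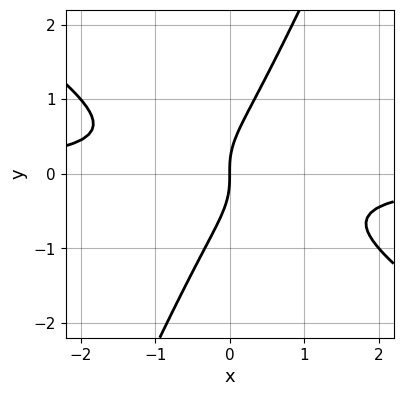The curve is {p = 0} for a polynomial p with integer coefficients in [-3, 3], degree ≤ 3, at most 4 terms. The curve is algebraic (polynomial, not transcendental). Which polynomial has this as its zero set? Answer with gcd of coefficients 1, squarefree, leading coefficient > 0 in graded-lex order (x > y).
(a) deg p = 3.
(b) From the axis intercepts and sections: one x-axis crossing is at x = 0; it crosses the y-axis at the gridline y = 0.
(c) Together with the visible shape, these determine p as stated.

3*x^2*y + 3*x*y^2 - 2*y^3 + 2*x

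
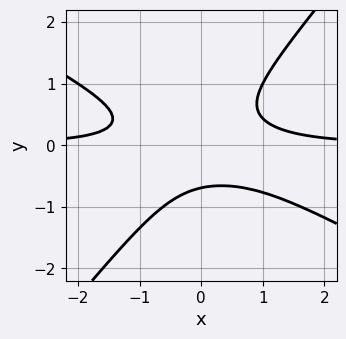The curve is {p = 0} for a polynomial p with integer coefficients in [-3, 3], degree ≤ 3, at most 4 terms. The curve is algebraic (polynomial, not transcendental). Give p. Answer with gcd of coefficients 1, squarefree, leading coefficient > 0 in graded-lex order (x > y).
2*x^2*y + 2*x*y^2 - 3*y^3 - 1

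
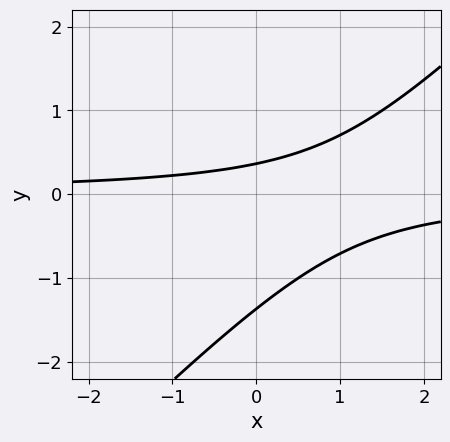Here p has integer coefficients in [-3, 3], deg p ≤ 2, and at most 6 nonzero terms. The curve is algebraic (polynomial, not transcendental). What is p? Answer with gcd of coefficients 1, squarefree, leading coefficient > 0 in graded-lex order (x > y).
The degree is 2 — the shape is more complex than any degree-1 curve.
Observable constraints: it misses every integer gridline on the x-axis.
The integer polynomial consistent with all of this is the stated p.

2*x*y - 2*y^2 - 2*y + 1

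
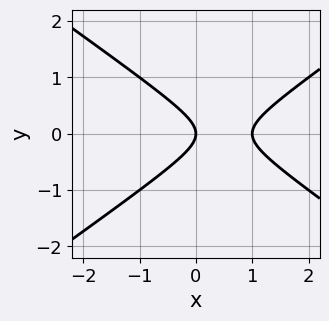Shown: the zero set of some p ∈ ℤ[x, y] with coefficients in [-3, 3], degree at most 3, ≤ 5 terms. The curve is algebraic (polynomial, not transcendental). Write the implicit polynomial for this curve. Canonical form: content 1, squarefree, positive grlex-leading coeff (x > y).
1. deg p = 2. A generic line meets the curve in up to 2 points.
2. Symmetries: it's symmetric under y → −y, forcing even powers of y.
3. Checking where it meets the axes: among the integer gridlines, it crosses the x-axis at x ∈ {0, 1}; it meets the y-axis at y = 0 (among the integer gridlines).
4. Putting this together gives p.

x^2 - 2*y^2 - x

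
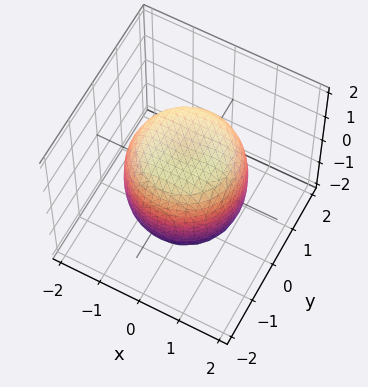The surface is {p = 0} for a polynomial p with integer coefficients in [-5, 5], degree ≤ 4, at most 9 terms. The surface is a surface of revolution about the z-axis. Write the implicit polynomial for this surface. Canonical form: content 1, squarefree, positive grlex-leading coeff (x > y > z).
1. Degree: a generic line meets the surface in up to 4 points, so deg p = 4.
2. Symmetry: every cross-section ⟂ z is a circle, so x, y appear only via x² + y².
3. From the axis intercepts and sections: a circular section at z = 1 has radius between 1 and 2.
4. Solving for integer coefficients yields p as stated.

2*x^4 + 4*x^2*y^2 + 2*y^4 - 2*x^2 - 2*y^2 + 2*z^2 - 3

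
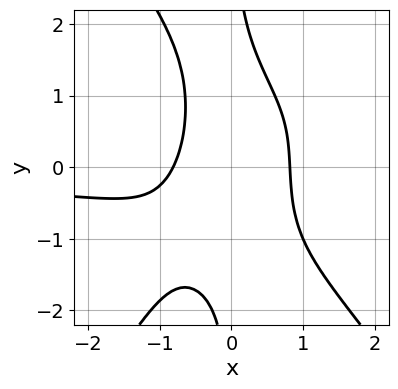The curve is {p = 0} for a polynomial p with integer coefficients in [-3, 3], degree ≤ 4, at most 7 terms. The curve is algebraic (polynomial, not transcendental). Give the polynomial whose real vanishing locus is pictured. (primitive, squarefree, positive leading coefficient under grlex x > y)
1. The degree is 4 — a generic line meets the curve in up to 4 points.
2. From the visible intercepts: no y-intercept at any integer in the box.
3. The integer polynomial consistent with all of this is the stated p.

2*x^3*y - x*y^3 - 2*x^2*y - 3*x^2 + 2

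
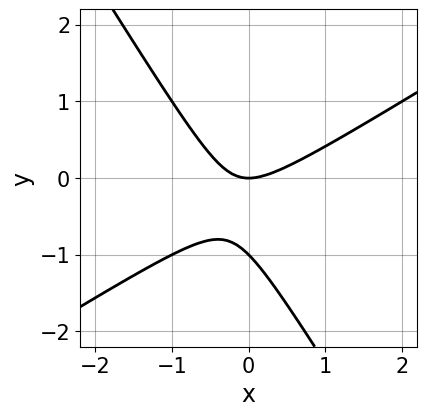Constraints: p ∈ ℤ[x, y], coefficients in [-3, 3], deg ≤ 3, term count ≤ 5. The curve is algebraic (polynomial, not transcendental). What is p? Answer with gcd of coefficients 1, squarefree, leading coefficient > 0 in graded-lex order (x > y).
1. The degree is 2 — no degree-1 curve has this shape.
2. Reading off the gridlines: among the integer gridlines, it crosses the y-axis at y ∈ {-1, 0}; one x-axis crossing is at x = 0.
3. Putting this together gives p.

x^2 - x*y - y^2 - y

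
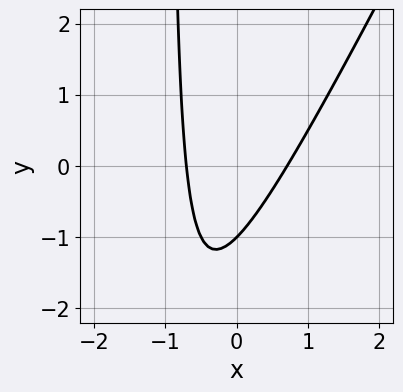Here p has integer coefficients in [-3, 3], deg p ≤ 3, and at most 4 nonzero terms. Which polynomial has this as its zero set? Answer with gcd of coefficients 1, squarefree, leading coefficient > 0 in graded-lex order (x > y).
First, the degree is 2 — the shape is more complex than any degree-1 curve.
Then, reading off the gridlines: it meets the y-axis at y = -1 (among the integer gridlines).
Finally, the integer polynomial consistent with all of this is the stated p.

2*x^2 - x*y - y - 1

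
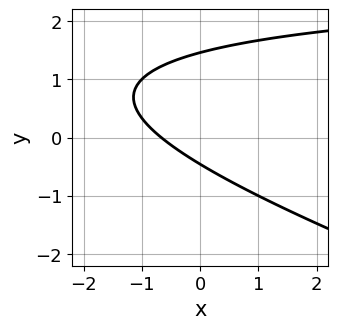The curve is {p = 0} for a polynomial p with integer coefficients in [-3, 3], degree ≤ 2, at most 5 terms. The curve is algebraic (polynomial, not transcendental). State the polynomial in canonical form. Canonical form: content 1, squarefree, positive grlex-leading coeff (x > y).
1. Degree: a generic line meets the curve in up to 2 points, so deg p = 2.
2. Putting this together gives p.

x*y + 3*y^2 - 3*x - 3*y - 2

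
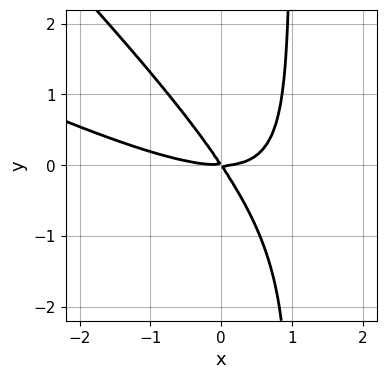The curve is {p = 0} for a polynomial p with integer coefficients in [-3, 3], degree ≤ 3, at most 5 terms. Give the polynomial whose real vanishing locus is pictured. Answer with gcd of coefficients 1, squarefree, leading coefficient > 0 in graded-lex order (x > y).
First, deg p = 3. No degree-2 curve has this shape.
Next, reading off the gridlines: one x-axis crossing is at x = 0; it crosses the y-axis at the gridline y = 0.
Finally, matching integer coefficients to the picture gives p.

x^3 + 3*x^2*y + 2*x*y^2 - 3*x*y - 2*y^2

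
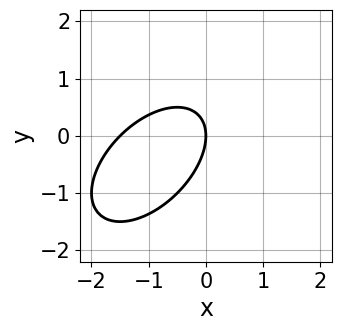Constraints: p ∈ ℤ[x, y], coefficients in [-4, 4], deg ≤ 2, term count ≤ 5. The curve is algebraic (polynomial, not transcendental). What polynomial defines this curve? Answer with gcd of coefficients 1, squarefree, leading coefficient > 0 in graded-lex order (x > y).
Degree: the shape is more complex than any degree-1 curve, so deg p = 2.
Checking where it meets the axes: one y-axis crossing is at y = 0; it meets the x-axis at x = 0 (among the integer gridlines).
Fitting integer coefficients to these (and the overall shape) gives p.

2*x^2 - 2*x*y + 2*y^2 + 3*x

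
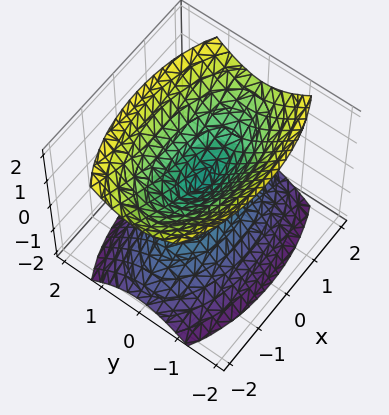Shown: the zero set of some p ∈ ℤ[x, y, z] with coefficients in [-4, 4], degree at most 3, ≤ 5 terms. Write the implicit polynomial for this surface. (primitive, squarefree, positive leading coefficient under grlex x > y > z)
The picture has 2 separate pieces. They look like related sheets of one shape, so recover p as a whole.
deg p = 2. A double cone through the origin; a quadric.
Symmetries: mirror symmetry y ↦ −y ⇒ only even powers of y; it's symmetric under z → −z, forcing even powers of z; it's symmetric under x → −x, forcing even powers of x.
From the visible intercepts: it crosses the x-axis at the gridline x = 0; it meets the y-axis at y = 0 (among the integer gridlines); one z-axis crossing is at z = 0.
Together with the visible shape, these determine p as stated.

x^2 + 3*y^2 - 2*z^2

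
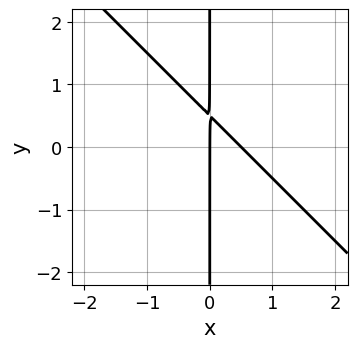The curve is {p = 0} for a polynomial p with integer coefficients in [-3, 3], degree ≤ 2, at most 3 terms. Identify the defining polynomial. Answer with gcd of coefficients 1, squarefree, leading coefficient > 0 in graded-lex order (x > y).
(a) The degree is 2 — no degree-1 curve has this shape.
(b) From the visible intercepts: it crosses the x-axis at the gridline x = 0; every point of the y-axis in the box is on the curve.
(c) The integer polynomial consistent with all of this is the stated p.

2*x^2 + 2*x*y - x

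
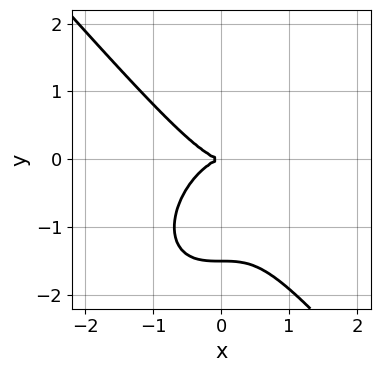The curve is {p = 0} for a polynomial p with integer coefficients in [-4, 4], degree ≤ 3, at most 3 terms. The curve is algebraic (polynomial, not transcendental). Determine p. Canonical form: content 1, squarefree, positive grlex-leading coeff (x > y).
1. The degree is 3 — a generic line meets the curve in up to 3 points.
2. Observable constraints: it meets the y-axis at y = 0 (among the integer gridlines); it meets the x-axis at x = 0 (among the integer gridlines).
3. These observations pin down the coefficients.

3*x^3 + 2*y^3 + 3*y^2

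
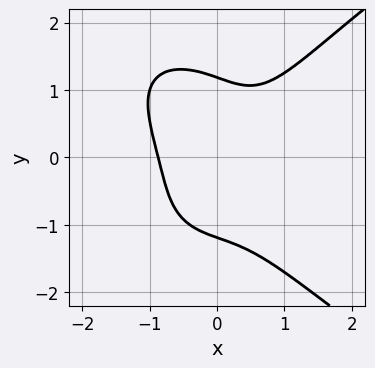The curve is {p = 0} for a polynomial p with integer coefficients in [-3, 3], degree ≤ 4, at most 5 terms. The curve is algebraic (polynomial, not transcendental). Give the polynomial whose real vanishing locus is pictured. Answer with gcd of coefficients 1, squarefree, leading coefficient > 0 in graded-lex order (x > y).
1. Degree: a generic line meets the curve in up to 4 points, so deg p = 4.
2. Matching integer coefficients to the picture gives p.

y^4 - 3*x^3 + 2*x*y - 2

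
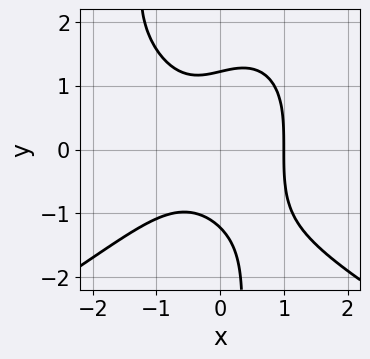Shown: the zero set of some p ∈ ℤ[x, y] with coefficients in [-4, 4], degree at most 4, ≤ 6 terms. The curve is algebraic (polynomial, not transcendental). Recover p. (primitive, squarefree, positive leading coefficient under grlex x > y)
deg p = 4. No degree-3 curve has this shape.
Reading off the gridlines: it crosses the x-axis at the gridline x = 1.
Fitting integer coefficients to these (and the overall shape) gives p.

x*y^3 + 3*x^3 - 2*x*y^2 + 2*y^2 - 3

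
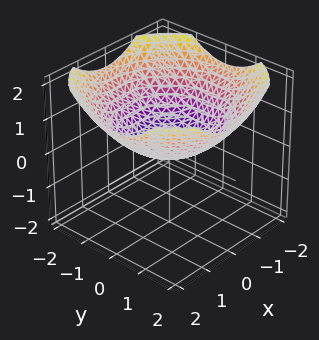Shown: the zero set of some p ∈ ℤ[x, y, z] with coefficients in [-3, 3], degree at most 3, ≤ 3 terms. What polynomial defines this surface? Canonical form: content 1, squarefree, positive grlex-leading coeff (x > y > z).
First, degree: a single bowl opening along one axis; a quadric, so deg p = 2.
Next, symmetries: rotational symmetry about the z-axis ⇒ p depends on x, y only through x² + y².
Next, from the visible intercepts: it crosses the z-axis at the gridline z = 0; it meets the y-axis at y = 0 (among the integer gridlines); a circular section at z = 1 has radius between 1 and 2.
Finally, fitting integer coefficients to these (and the overall shape) gives p.

x^2 + y^2 - 3*z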